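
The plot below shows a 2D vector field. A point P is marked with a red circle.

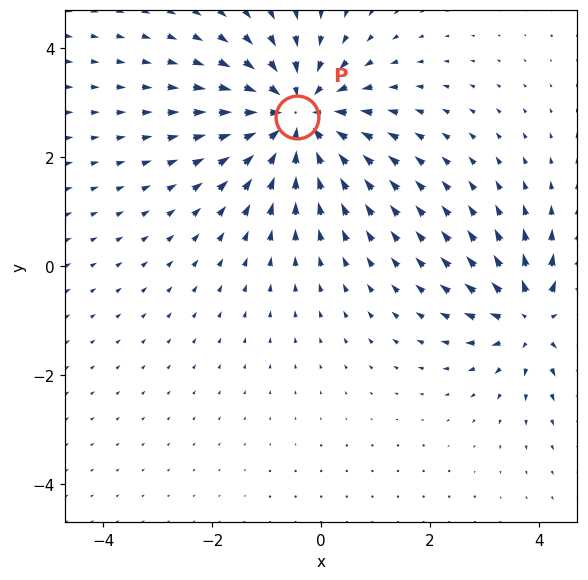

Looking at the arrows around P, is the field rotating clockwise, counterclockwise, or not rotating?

not rotating

Near P at (-0.4, 2.7) the arrows show no circulation. The curl there is ≈0.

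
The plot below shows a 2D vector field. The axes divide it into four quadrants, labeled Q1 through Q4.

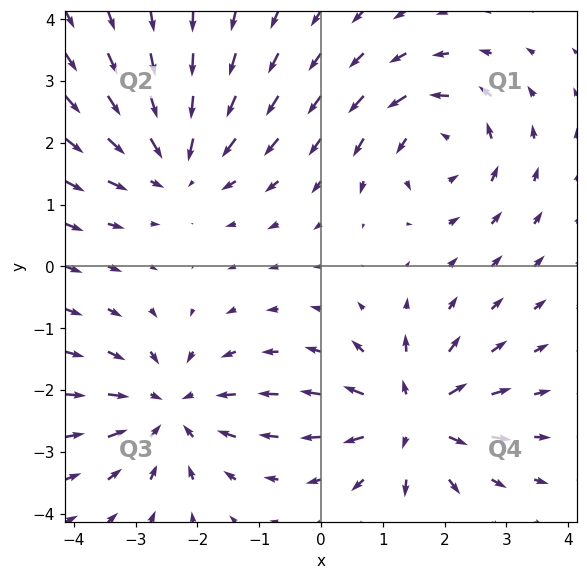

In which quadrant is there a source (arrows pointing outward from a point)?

Q4

The source sits at approximately (1.5, -2.4), which lies in quadrant Q4. The divergence there is about +6, positive as expected for a source.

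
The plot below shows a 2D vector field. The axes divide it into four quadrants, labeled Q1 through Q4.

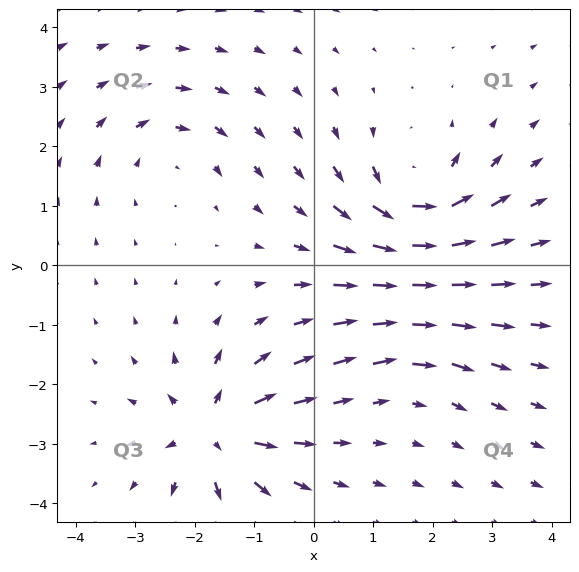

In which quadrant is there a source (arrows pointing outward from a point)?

The source sits at approximately (-1.7, -2.8), which lies in quadrant Q3. The divergence there is about +6, positive as expected for a source.

Q3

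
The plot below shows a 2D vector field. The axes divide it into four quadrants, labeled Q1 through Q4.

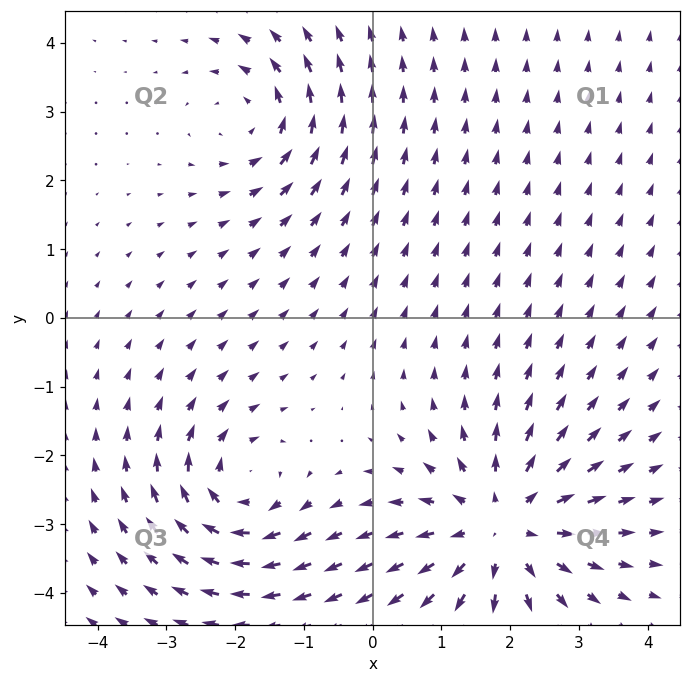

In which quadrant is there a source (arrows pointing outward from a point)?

The source sits at approximately (1.9, -3.0), which lies in quadrant Q4. The divergence there is about +4, positive as expected for a source.

Q4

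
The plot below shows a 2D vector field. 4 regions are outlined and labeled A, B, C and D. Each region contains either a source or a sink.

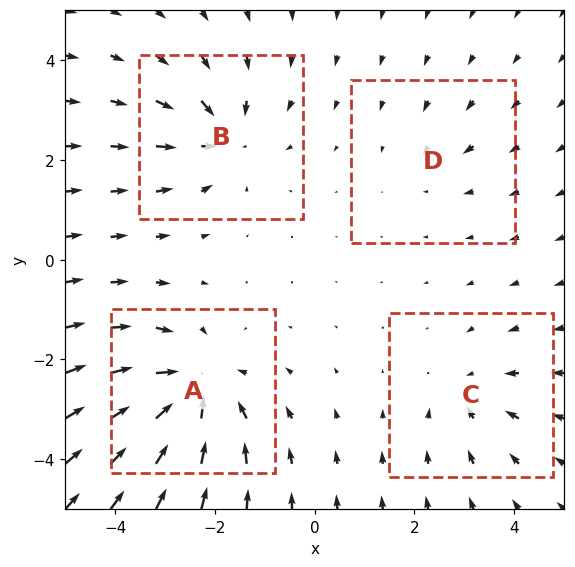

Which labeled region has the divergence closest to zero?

Divergence at each region's feature centre — A: about -6, B: about -5, C: about -3, D: about -2. Region D is closest to zero.

D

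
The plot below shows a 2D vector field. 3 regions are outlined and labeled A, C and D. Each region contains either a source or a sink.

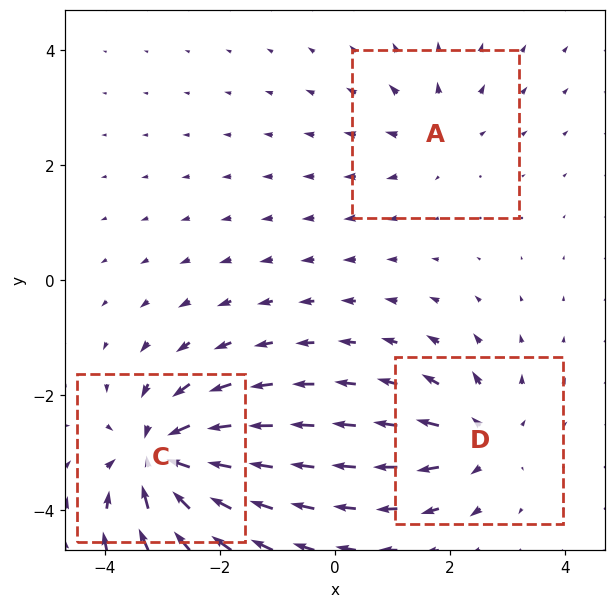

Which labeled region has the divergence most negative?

Divergence at each region's feature centre — A: about +2, C: about -6, D: about +4. Region C is most negative.

C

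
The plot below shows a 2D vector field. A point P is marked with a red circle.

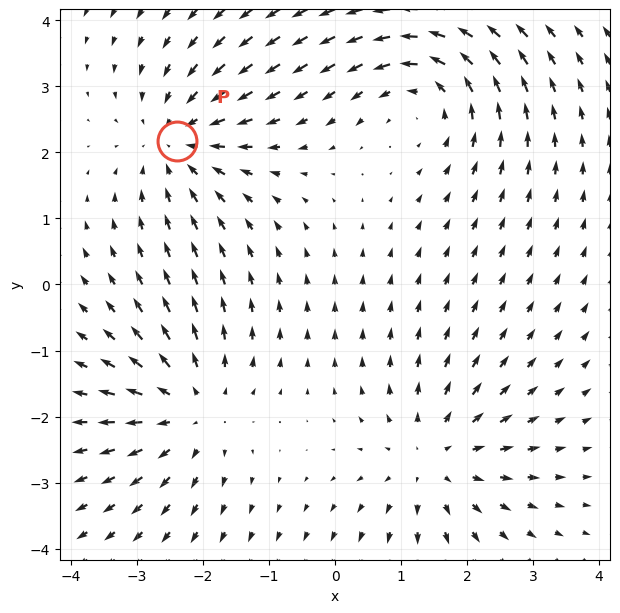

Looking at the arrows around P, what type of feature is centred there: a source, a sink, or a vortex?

sink

At P (-2.4, 2.2) the arrows converge inward. Divergence about -3, curl ≈0 — negative divergence with near-zero curl is a sink.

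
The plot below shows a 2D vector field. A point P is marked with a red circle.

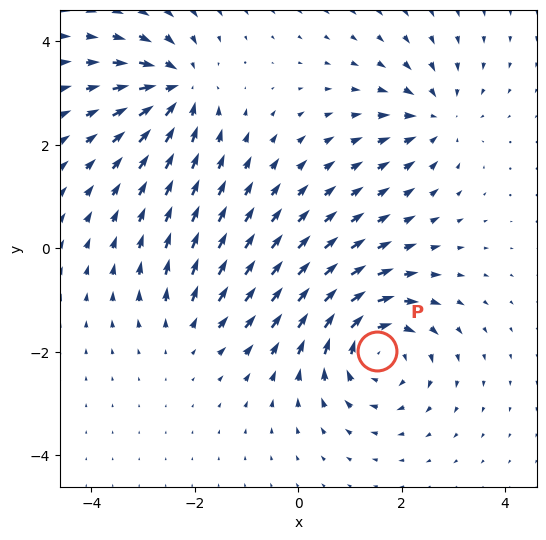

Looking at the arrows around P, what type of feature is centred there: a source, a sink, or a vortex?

At P (1.5, -2.0) the arrows circulate clockwise. Divergence ≈0, curl about -5 — near-zero divergence with nonzero curl is a vortex.

vortex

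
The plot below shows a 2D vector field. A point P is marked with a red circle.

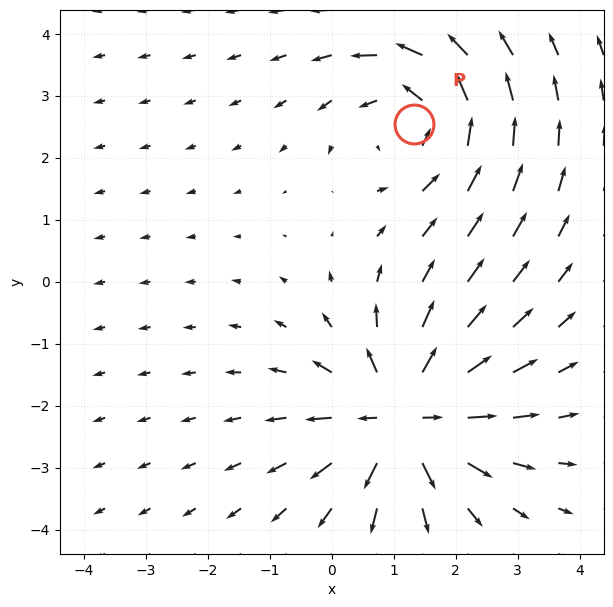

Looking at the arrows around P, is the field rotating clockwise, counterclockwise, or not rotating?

counterclockwise

Near P at (1.3, 2.5) the arrows circulate counterclockwise. The curl (z-component) there is about +4; positive curl means counterclockwise rotation.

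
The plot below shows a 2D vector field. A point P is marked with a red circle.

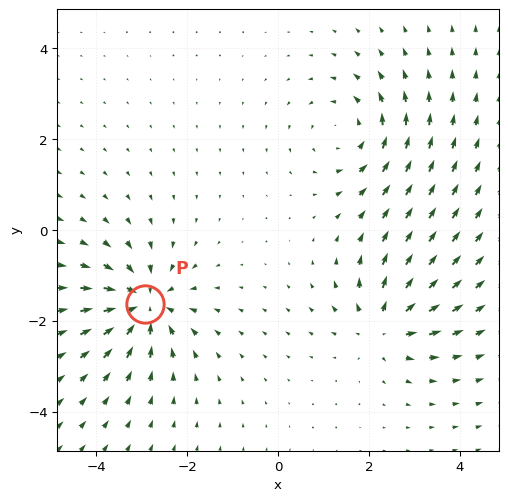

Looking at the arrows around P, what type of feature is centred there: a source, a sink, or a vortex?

At P (-2.9, -1.6) the arrows converge inward. Divergence about -4, curl ≈0 — negative divergence with near-zero curl is a sink.

sink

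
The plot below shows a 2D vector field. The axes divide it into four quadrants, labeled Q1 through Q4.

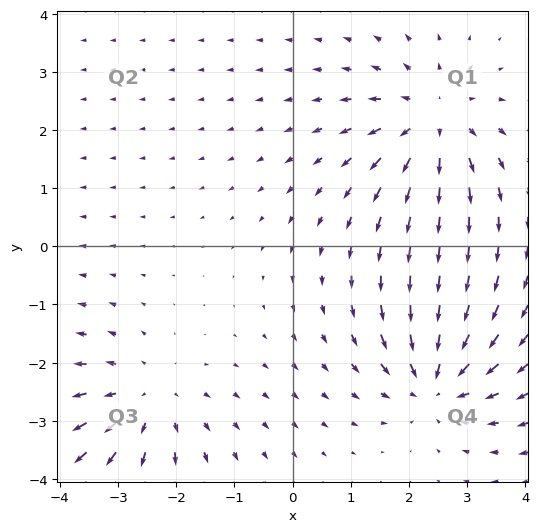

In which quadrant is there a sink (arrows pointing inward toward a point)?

The sink sits at approximately (2.5, -2.3), which lies in quadrant Q4. The divergence there is about -5, negative as expected for a sink.

Q4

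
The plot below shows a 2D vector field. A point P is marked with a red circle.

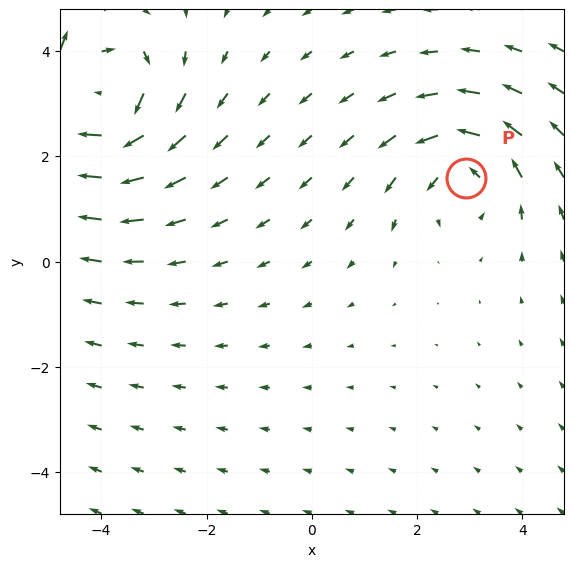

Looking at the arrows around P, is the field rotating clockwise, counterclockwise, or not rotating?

counterclockwise

Near P at (2.9, 1.6) the arrows circulate counterclockwise. The curl (z-component) there is about +4; positive curl means counterclockwise rotation.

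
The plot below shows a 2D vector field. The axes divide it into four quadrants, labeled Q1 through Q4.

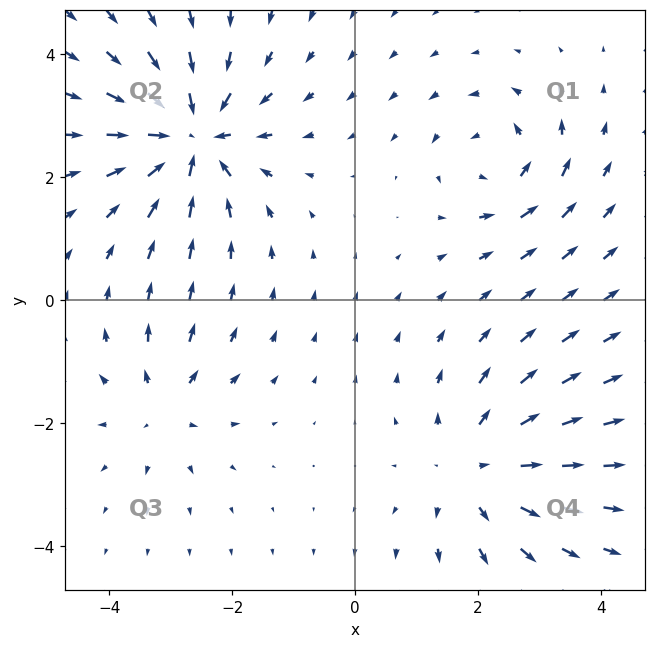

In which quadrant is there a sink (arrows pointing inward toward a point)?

Q2

The sink sits at approximately (-2.7, 2.6), which lies in quadrant Q2. The divergence there is about -6, negative as expected for a sink.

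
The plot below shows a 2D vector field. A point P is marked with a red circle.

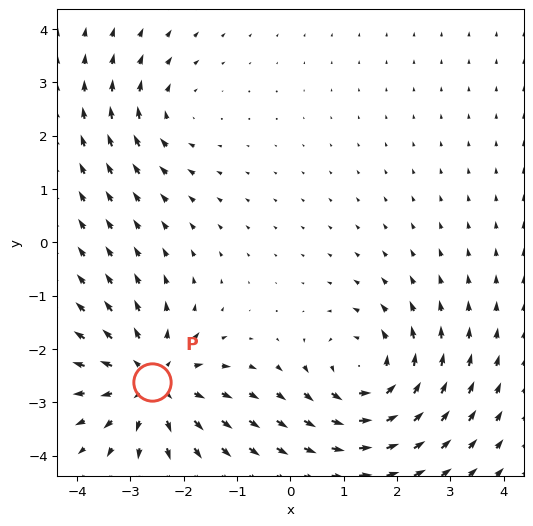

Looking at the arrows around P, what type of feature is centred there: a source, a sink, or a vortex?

source

At P (-2.6, -2.6) the arrows spread outward. Divergence about +5, curl ≈0 — positive divergence with near-zero curl is a source.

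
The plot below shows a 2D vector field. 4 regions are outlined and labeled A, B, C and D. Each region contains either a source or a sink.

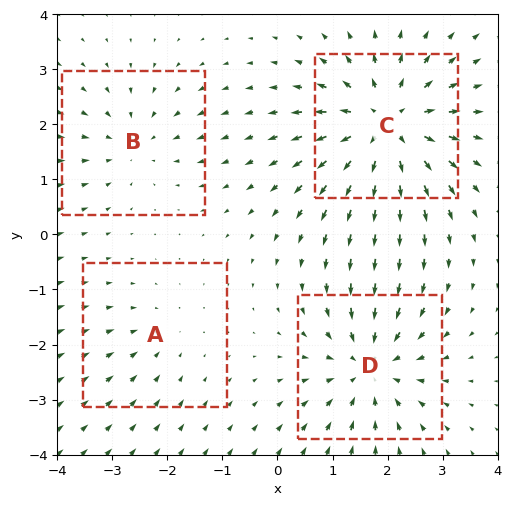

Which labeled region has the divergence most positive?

C

Divergence at each region's feature centre — A: about -2, B: about -3, C: about +7, D: about -5. Region C is most positive.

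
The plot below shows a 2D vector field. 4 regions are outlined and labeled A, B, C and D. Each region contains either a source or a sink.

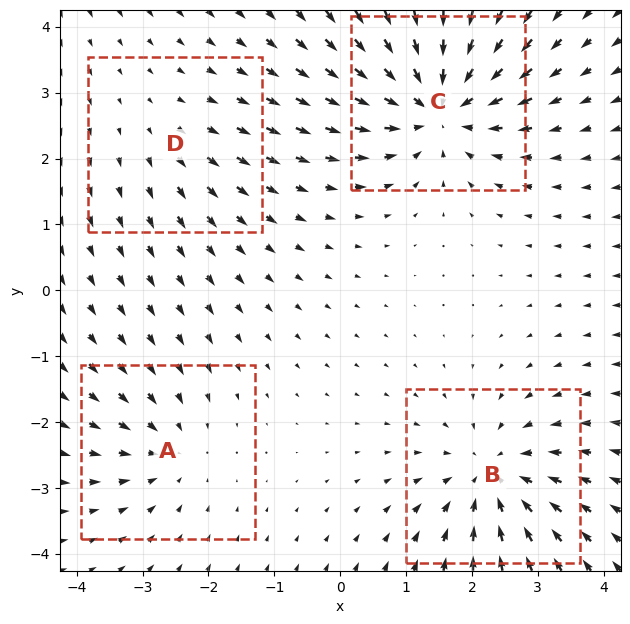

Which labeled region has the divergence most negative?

Divergence at each region's feature centre — A: about -3, B: about -5, C: about -7, D: about +2. Region C is most negative.

C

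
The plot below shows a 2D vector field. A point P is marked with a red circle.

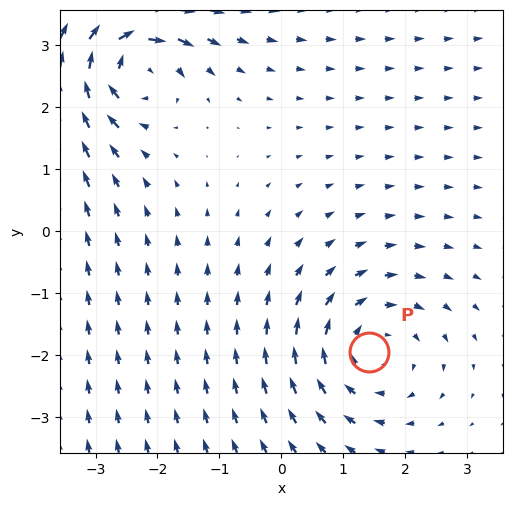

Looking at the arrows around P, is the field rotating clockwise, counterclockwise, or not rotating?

Near P at (1.4, -1.9) the arrows circulate clockwise. The curl (z-component) there is about -3; negative curl means clockwise rotation.

clockwise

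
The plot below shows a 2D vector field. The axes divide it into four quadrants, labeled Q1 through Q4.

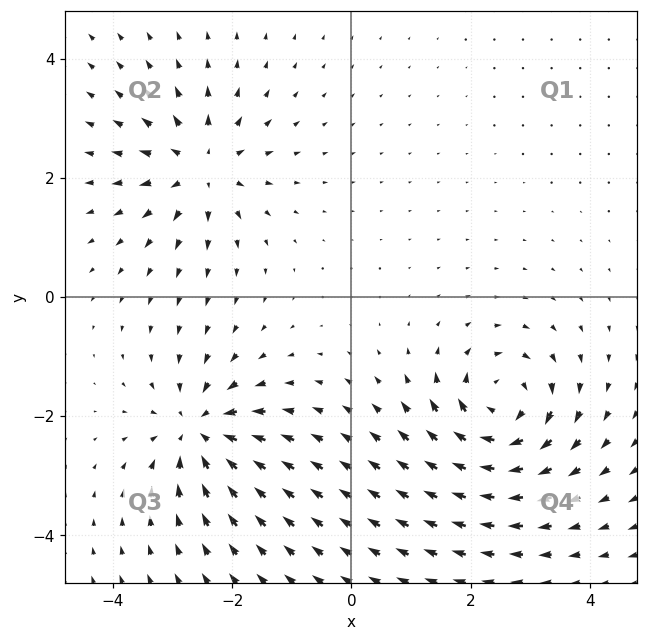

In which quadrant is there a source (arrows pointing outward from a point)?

The source sits at approximately (-2.5, 2.2), which lies in quadrant Q2. The divergence there is about +4, positive as expected for a source.

Q2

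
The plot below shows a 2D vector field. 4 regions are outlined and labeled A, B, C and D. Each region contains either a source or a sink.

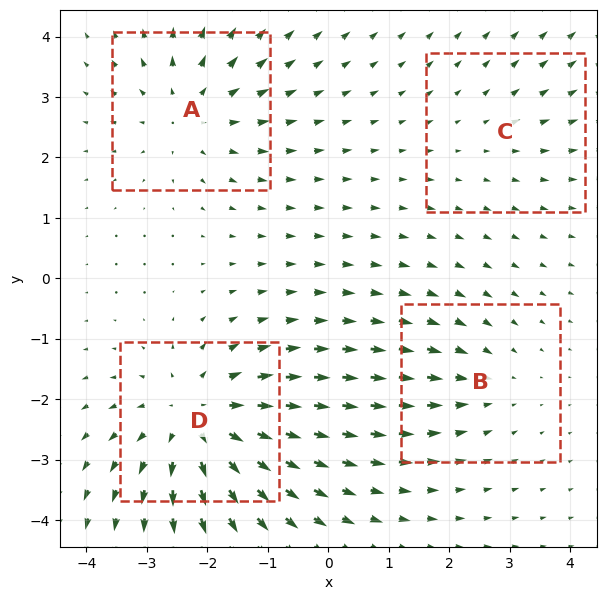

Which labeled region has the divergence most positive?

Divergence at each region's feature centre — A: about +4, B: about -3, C: about +2, D: about +6. Region D is most positive.

D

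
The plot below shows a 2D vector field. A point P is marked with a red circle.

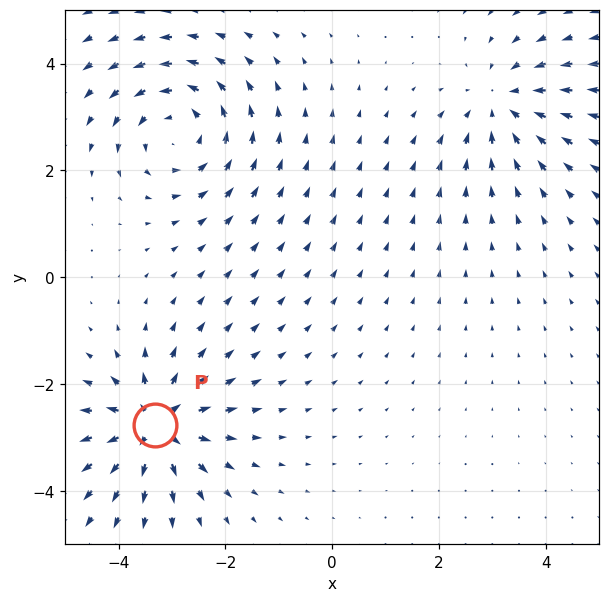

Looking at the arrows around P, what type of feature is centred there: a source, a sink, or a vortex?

source

At P (-3.3, -2.8) the arrows spread outward. Divergence about +6, curl ≈0 — positive divergence with near-zero curl is a source.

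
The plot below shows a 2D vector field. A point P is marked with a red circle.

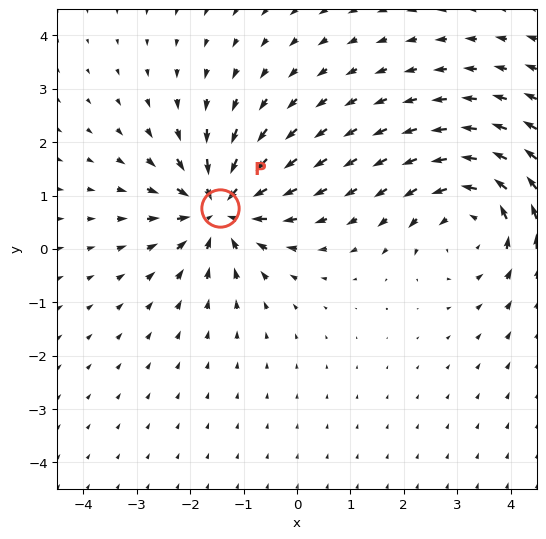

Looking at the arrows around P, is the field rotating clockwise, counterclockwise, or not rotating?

Near P at (-1.4, 0.8) the arrows show no circulation. The curl there is ≈0.

not rotating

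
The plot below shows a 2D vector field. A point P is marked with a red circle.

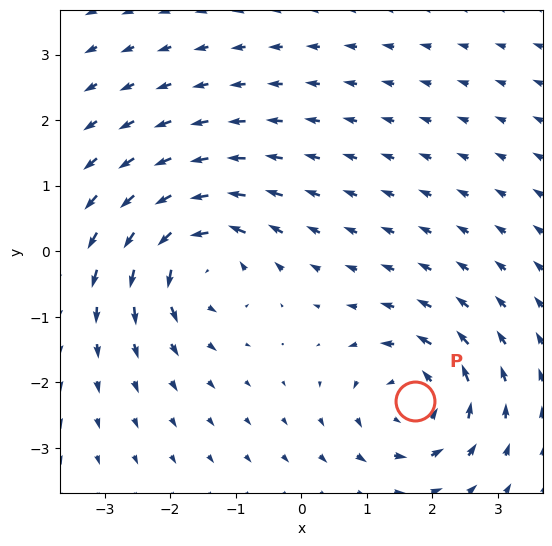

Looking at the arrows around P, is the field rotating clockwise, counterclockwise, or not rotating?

counterclockwise

Near P at (1.7, -2.3) the arrows circulate counterclockwise. The curl (z-component) there is about +6; positive curl means counterclockwise rotation.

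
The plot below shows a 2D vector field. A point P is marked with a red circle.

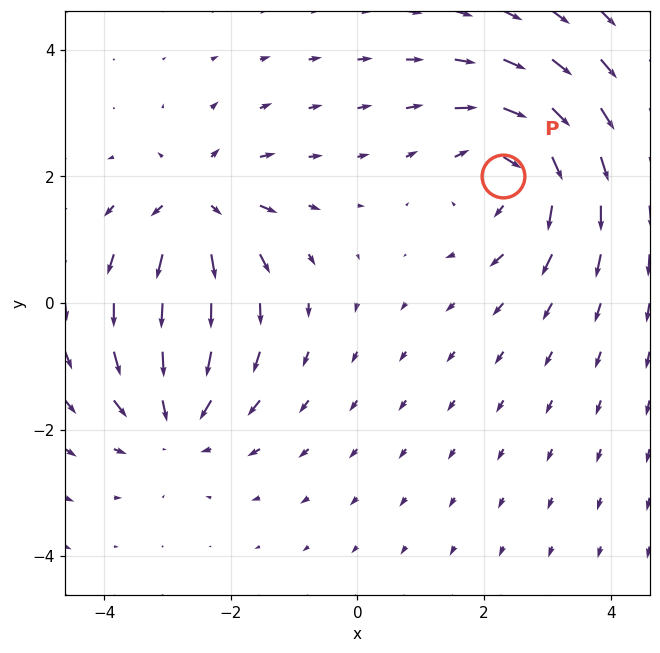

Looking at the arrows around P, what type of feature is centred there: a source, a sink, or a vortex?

At P (2.3, 2.0) the arrows circulate clockwise. Divergence ≈0, curl about -4 — near-zero divergence with nonzero curl is a vortex.

vortex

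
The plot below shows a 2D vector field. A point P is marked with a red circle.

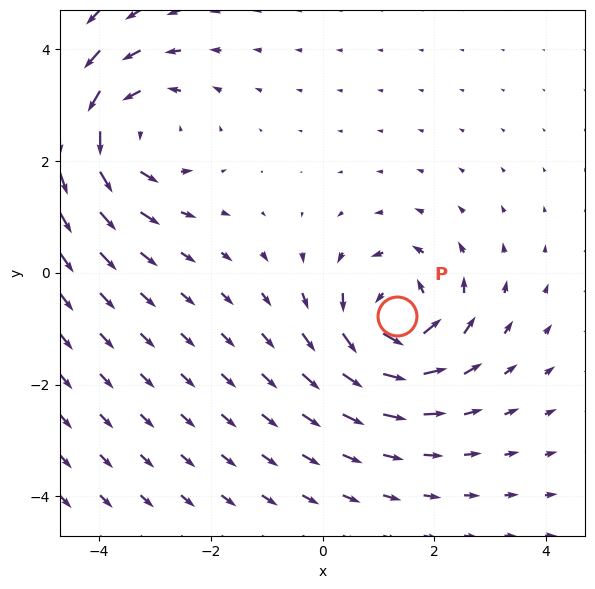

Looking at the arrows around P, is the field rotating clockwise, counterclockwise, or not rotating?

counterclockwise

Near P at (1.3, -0.8) the arrows circulate counterclockwise. The curl (z-component) there is about +6; positive curl means counterclockwise rotation.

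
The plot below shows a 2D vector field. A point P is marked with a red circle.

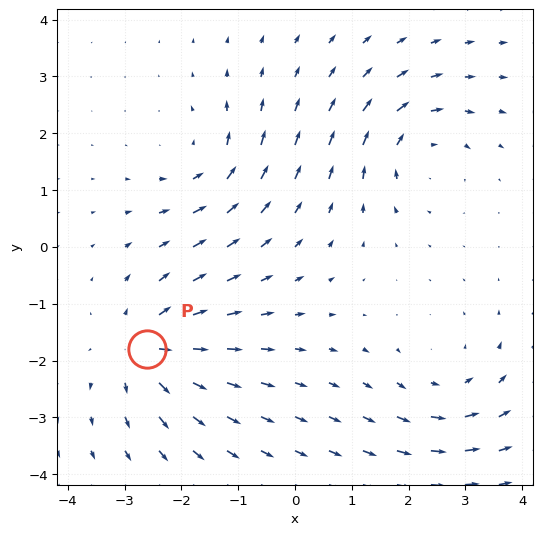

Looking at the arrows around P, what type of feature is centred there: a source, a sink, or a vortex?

At P (-2.6, -1.8) the arrows spread outward. Divergence about +5, curl ≈0 — positive divergence with near-zero curl is a source.

source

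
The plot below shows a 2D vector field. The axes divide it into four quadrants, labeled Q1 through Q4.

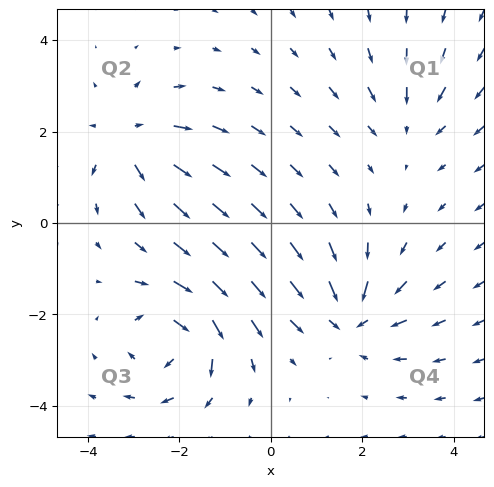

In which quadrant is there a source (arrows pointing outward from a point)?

Q2

The source sits at approximately (-3.1, 1.8), which lies in quadrant Q2. The divergence there is about +5, positive as expected for a source.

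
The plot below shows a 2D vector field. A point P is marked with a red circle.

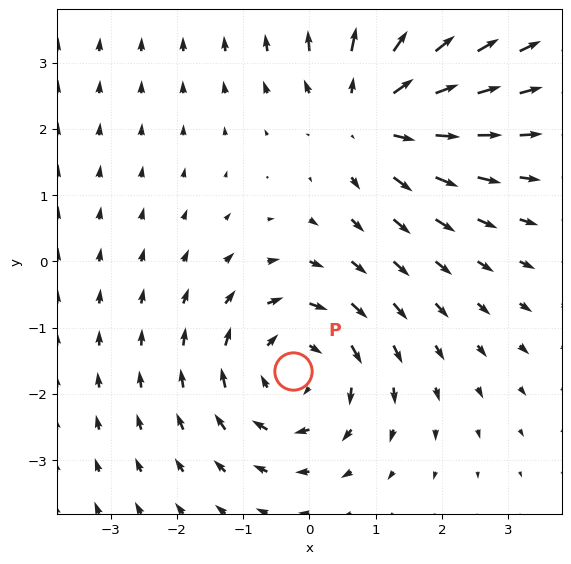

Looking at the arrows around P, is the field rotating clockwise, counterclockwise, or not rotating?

clockwise

Near P at (-0.2, -1.7) the arrows circulate clockwise. The curl (z-component) there is about -5; negative curl means clockwise rotation.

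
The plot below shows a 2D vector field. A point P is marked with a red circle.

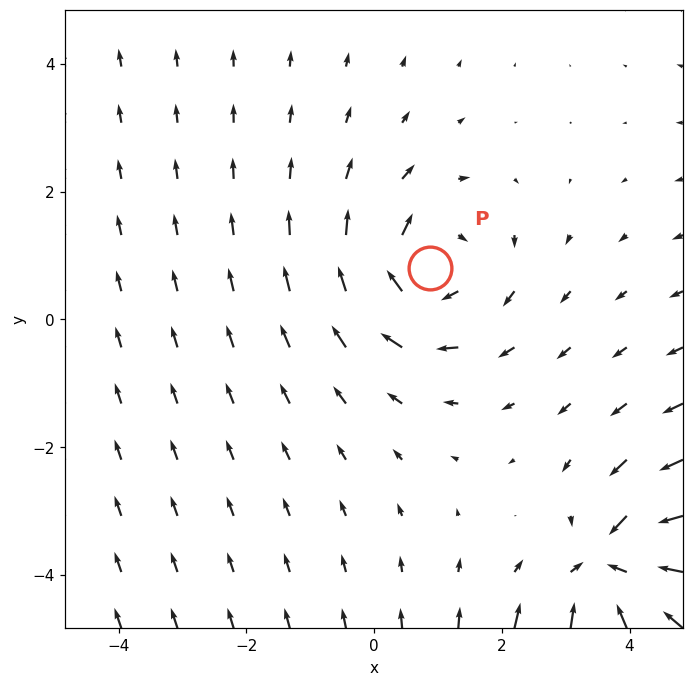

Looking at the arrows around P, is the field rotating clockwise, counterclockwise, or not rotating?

clockwise

Near P at (0.9, 0.8) the arrows circulate clockwise. The curl (z-component) there is about -3; negative curl means clockwise rotation.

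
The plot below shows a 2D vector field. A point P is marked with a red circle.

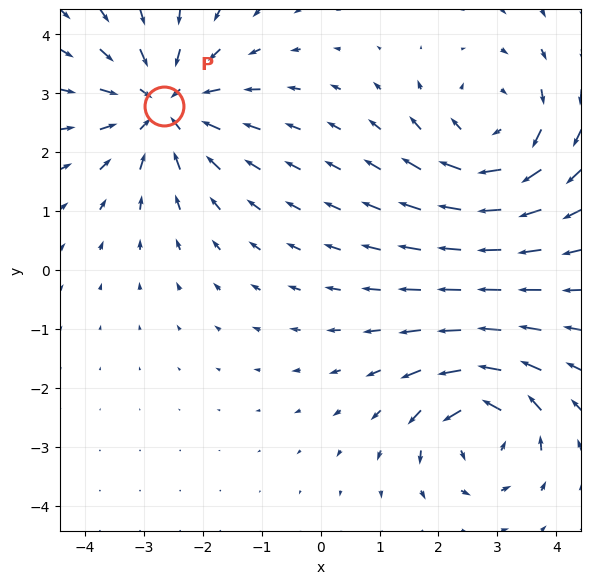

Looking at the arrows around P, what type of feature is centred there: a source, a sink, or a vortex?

sink

At P (-2.7, 2.8) the arrows converge inward. Divergence about -5, curl ≈0 — negative divergence with near-zero curl is a sink.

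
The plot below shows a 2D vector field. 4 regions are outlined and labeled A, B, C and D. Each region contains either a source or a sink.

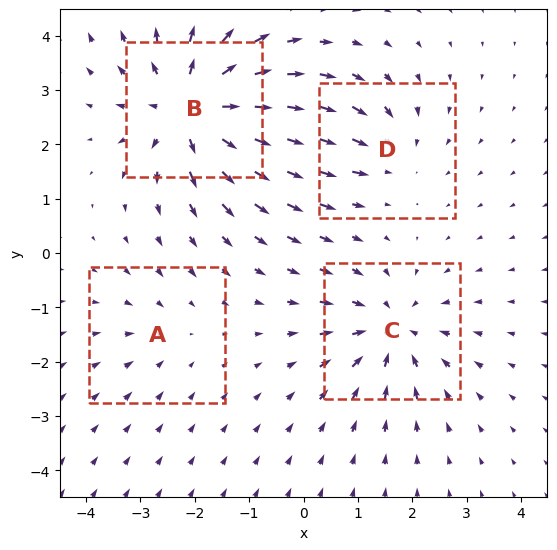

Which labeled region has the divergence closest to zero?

A

Divergence at each region's feature centre — A: about -2, B: about +7, C: about -5, D: about -4. Region A is closest to zero.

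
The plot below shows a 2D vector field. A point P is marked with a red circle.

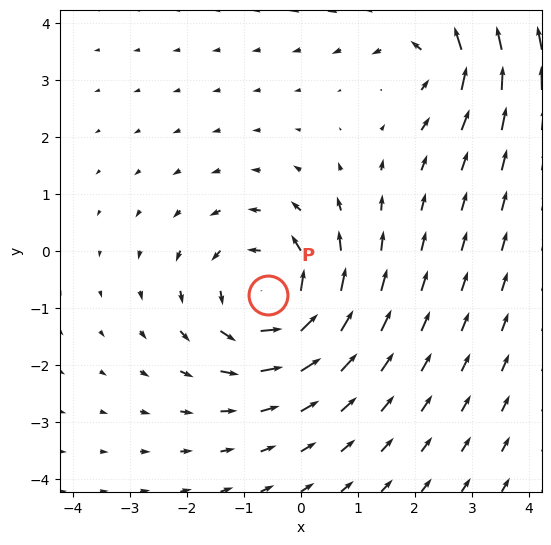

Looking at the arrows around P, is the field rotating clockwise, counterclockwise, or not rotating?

Near P at (-0.6, -0.8) the arrows circulate counterclockwise. The curl (z-component) there is about +3; positive curl means counterclockwise rotation.

counterclockwise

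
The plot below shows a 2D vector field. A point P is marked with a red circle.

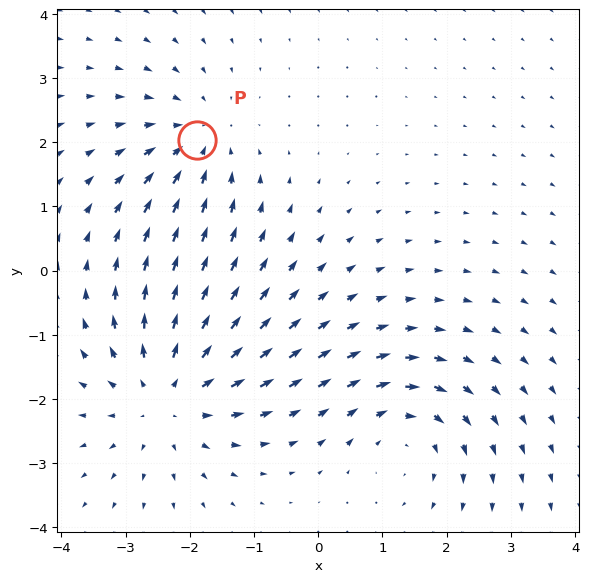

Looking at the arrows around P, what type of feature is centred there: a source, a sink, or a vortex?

At P (-1.9, 2.0) the arrows converge inward. Divergence about -3, curl ≈0 — negative divergence with near-zero curl is a sink.

sink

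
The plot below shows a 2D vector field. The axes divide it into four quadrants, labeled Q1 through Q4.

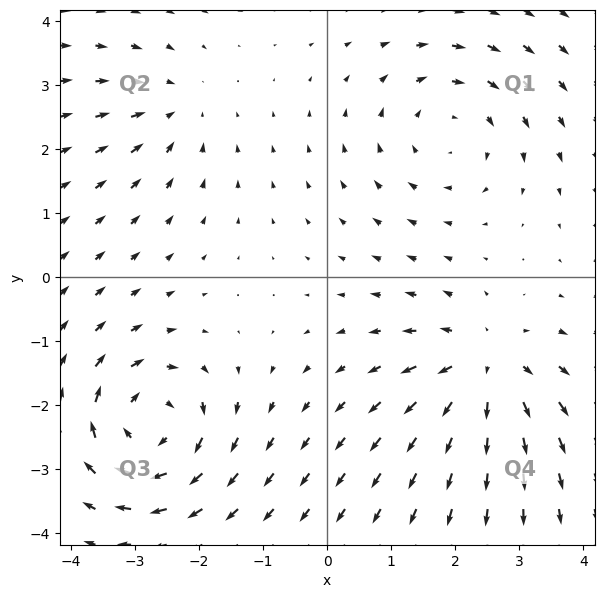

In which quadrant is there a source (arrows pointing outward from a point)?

Q4

The source sits at approximately (2.5, -1.4), which lies in quadrant Q4. The divergence there is about +5, positive as expected for a source.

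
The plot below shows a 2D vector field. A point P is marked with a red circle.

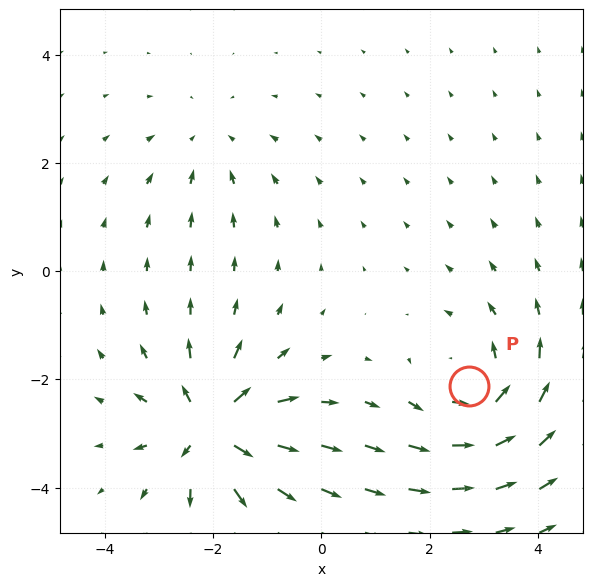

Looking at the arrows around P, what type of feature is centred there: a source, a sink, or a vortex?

vortex

At P (2.7, -2.1) the arrows circulate counterclockwise. Divergence ≈0, curl about +4 — near-zero divergence with nonzero curl is a vortex.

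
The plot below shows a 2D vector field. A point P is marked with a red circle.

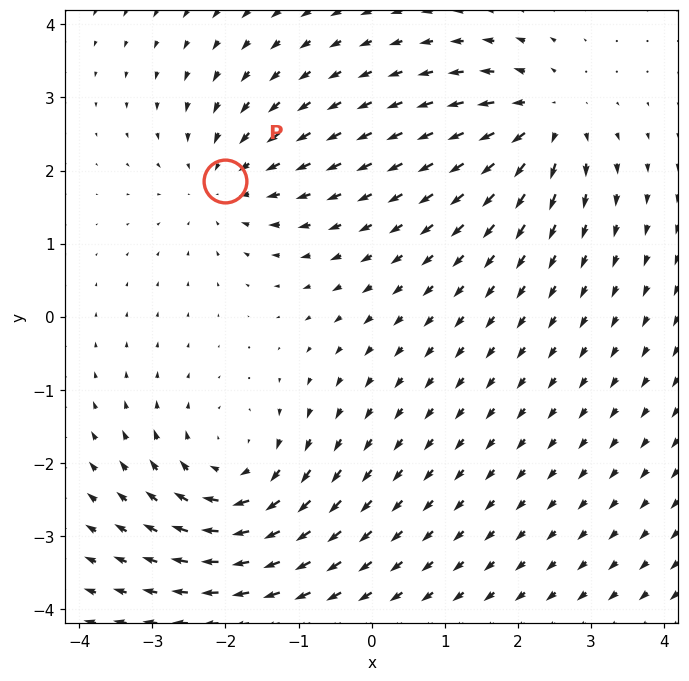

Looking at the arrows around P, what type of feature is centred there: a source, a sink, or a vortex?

sink

At P (-2.0, 1.9) the arrows converge inward. Divergence about -3, curl ≈0 — negative divergence with near-zero curl is a sink.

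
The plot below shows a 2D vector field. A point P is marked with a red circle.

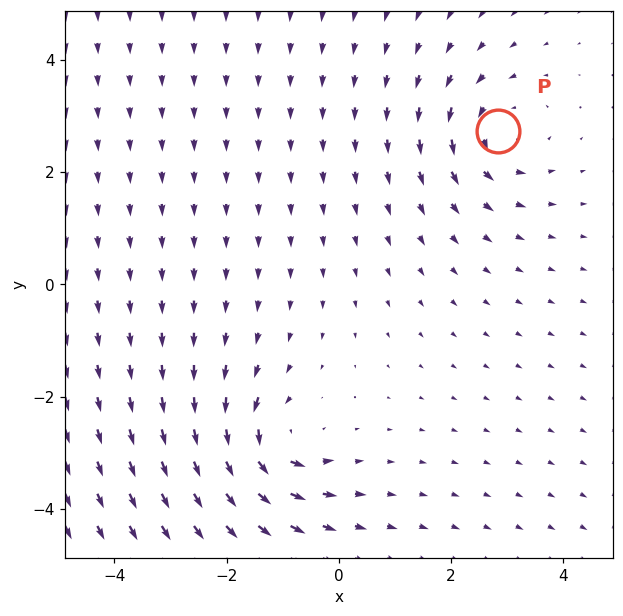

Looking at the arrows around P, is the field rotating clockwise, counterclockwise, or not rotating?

counterclockwise

Near P at (2.8, 2.7) the arrows circulate counterclockwise. The curl (z-component) there is about +3; positive curl means counterclockwise rotation.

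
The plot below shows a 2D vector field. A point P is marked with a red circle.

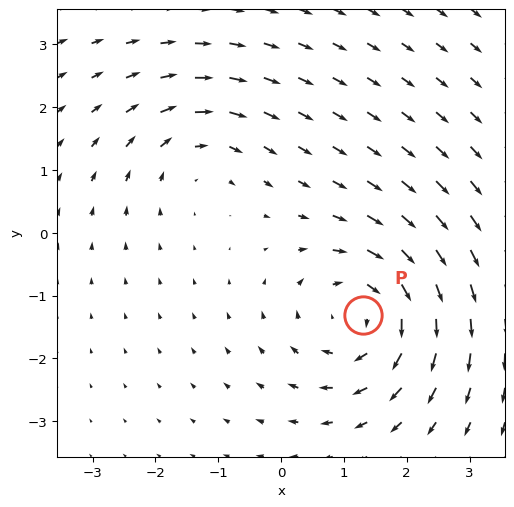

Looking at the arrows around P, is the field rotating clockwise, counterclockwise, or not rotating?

clockwise

Near P at (1.3, -1.3) the arrows circulate clockwise. The curl (z-component) there is about -4; negative curl means clockwise rotation.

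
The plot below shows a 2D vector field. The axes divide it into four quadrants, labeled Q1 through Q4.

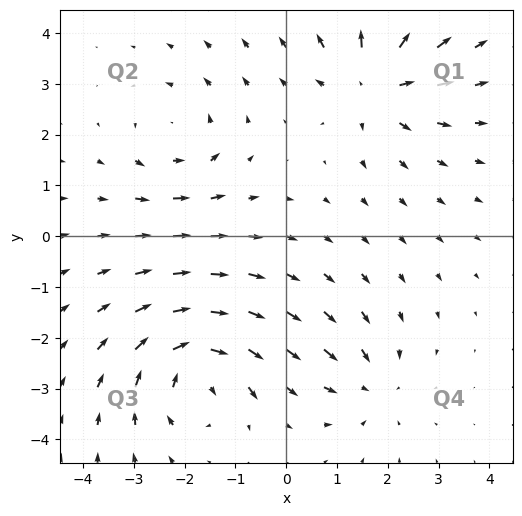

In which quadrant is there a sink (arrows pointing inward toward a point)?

The sink sits at approximately (1.7, -2.9), which lies in quadrant Q4. The divergence there is about -3, negative as expected for a sink.

Q4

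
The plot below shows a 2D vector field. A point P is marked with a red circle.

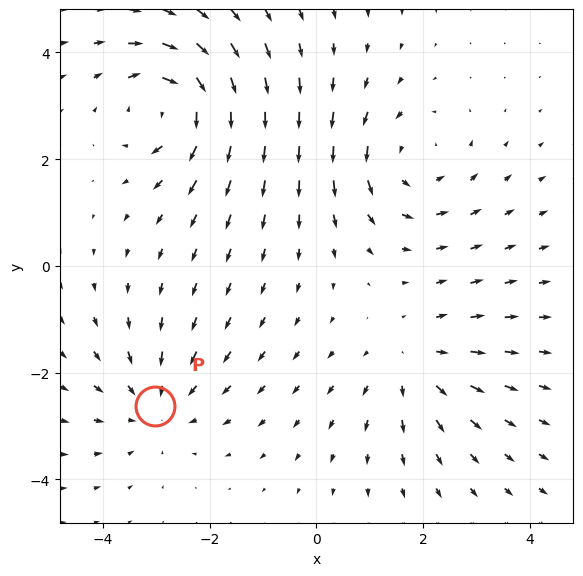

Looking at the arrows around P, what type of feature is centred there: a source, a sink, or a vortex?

At P (-3.0, -2.6) the arrows converge inward. Divergence about -3, curl ≈0 — negative divergence with near-zero curl is a sink.

sink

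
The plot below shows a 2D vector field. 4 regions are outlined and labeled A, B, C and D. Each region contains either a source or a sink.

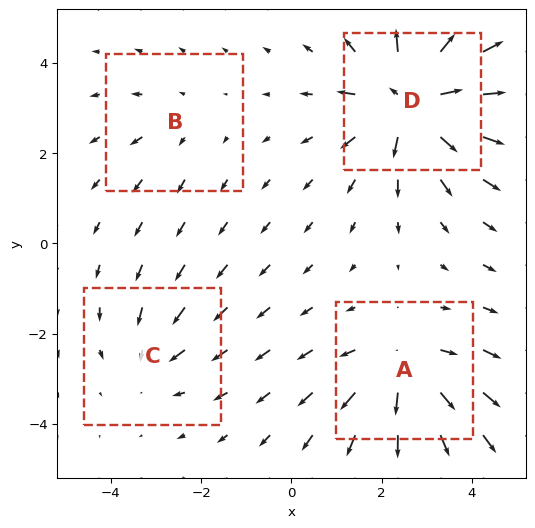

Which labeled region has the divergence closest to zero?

B

Divergence at each region's feature centre — A: about +5, B: about +2, C: about -3, D: about +7. Region B is closest to zero.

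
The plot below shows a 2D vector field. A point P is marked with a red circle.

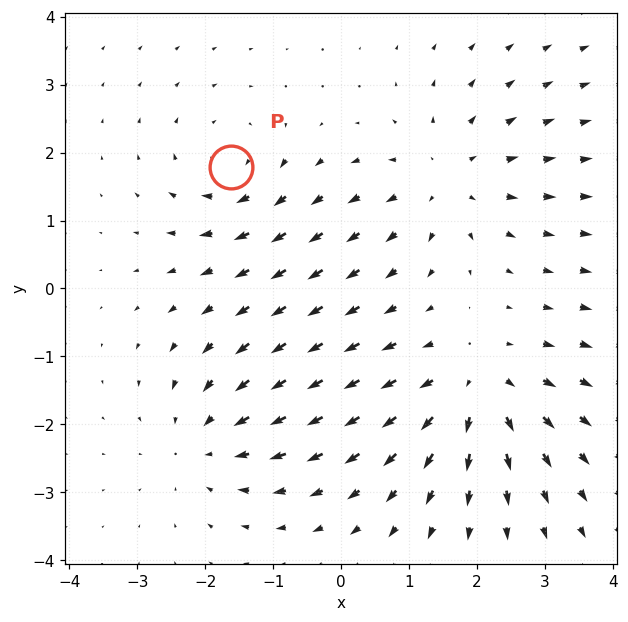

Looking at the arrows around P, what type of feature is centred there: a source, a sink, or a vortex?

vortex

At P (-1.6, 1.8) the arrows circulate clockwise. Divergence ≈0, curl about -4 — near-zero divergence with nonzero curl is a vortex.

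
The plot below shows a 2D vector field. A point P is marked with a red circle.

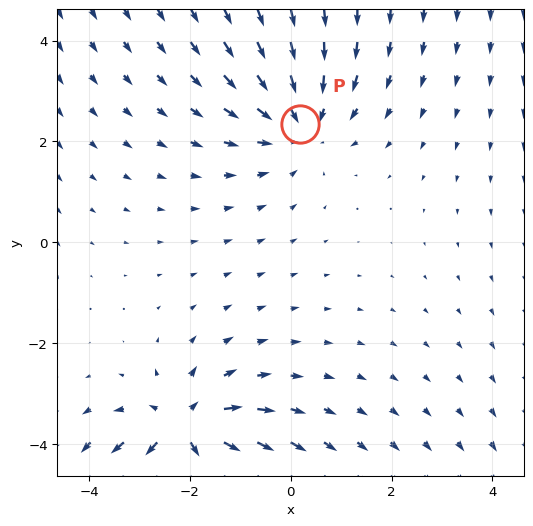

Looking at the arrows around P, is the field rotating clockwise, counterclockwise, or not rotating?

Near P at (0.2, 2.3) the arrows show no circulation. The curl there is ≈0.

not rotating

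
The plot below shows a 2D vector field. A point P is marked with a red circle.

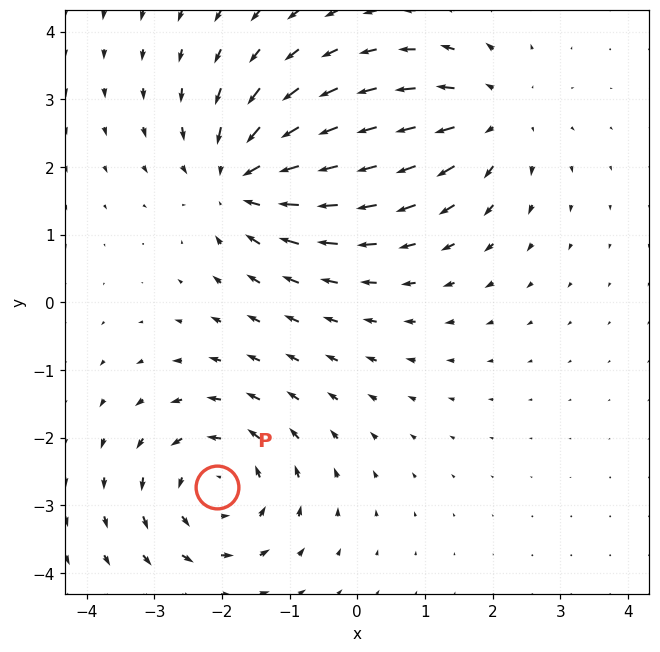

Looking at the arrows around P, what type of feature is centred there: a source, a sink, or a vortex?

At P (-2.1, -2.7) the arrows circulate counterclockwise. Divergence ≈0, curl about +4 — near-zero divergence with nonzero curl is a vortex.

vortex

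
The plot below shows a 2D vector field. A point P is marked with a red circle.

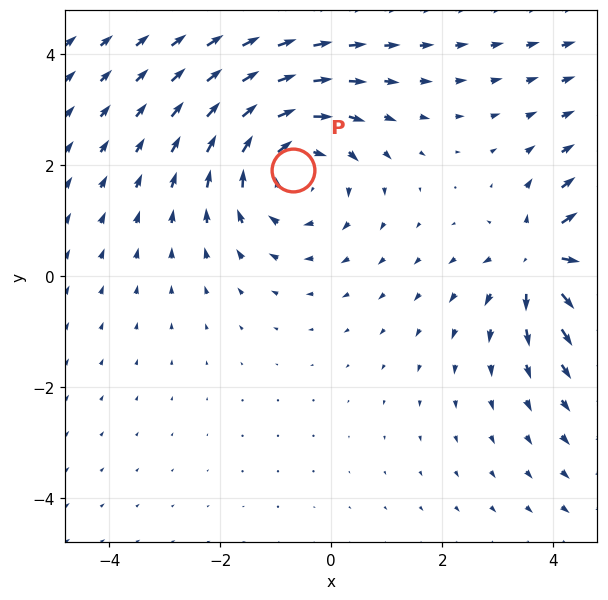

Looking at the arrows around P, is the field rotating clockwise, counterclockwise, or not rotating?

Near P at (-0.7, 1.9) the arrows circulate clockwise. The curl (z-component) there is about -3; negative curl means clockwise rotation.

clockwise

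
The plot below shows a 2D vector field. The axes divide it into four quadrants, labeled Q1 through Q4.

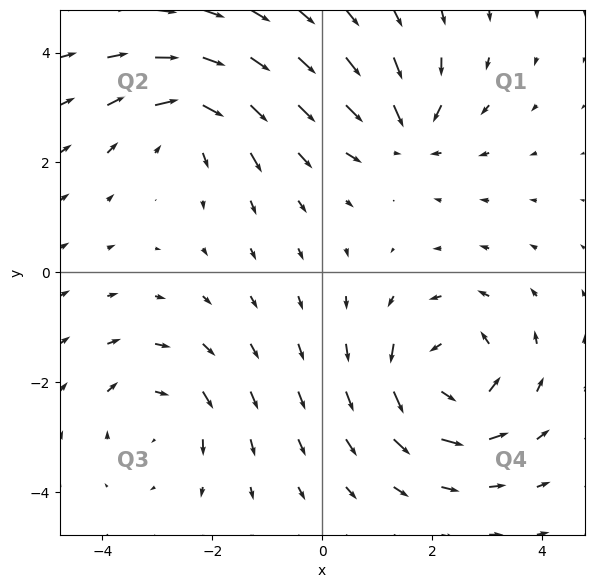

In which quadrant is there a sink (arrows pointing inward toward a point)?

Q1

The sink sits at approximately (1.5, 2.6), which lies in quadrant Q1. The divergence there is about -4, negative as expected for a sink.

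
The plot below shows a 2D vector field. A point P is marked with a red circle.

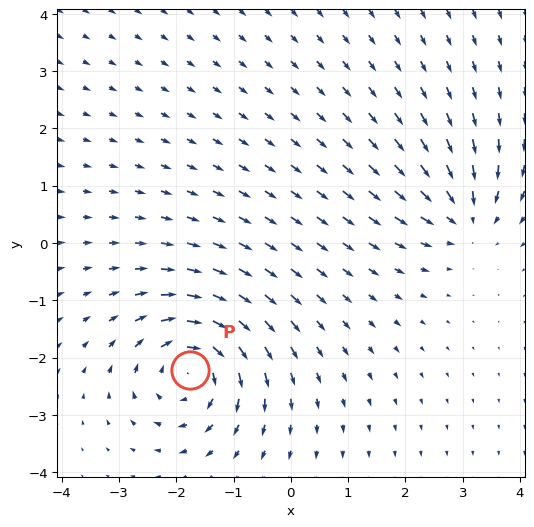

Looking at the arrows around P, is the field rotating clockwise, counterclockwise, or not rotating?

clockwise

Near P at (-1.8, -2.2) the arrows circulate clockwise. The curl (z-component) there is about -6; negative curl means clockwise rotation.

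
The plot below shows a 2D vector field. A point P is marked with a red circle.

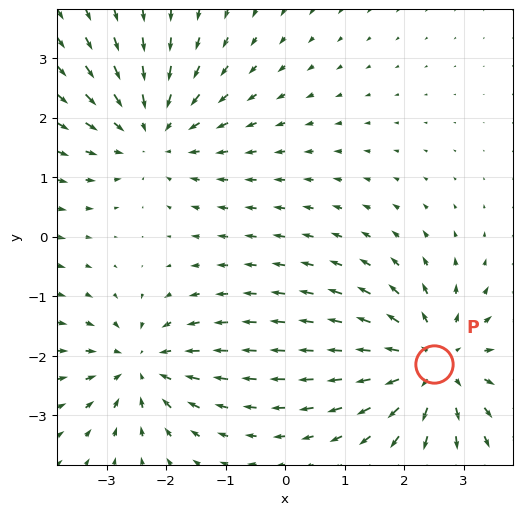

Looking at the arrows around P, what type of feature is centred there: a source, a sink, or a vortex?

At P (2.5, -2.1) the arrows spread outward. Divergence about +4, curl ≈0 — positive divergence with near-zero curl is a source.

source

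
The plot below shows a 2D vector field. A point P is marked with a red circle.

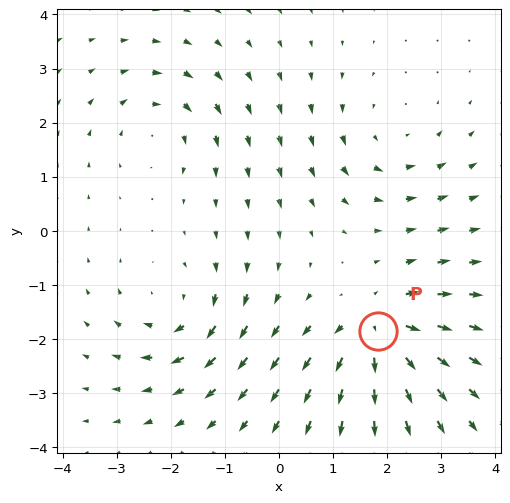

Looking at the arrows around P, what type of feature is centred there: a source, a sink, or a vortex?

At P (1.8, -1.8) the arrows spread outward. Divergence about +6, curl ≈0 — positive divergence with near-zero curl is a source.

source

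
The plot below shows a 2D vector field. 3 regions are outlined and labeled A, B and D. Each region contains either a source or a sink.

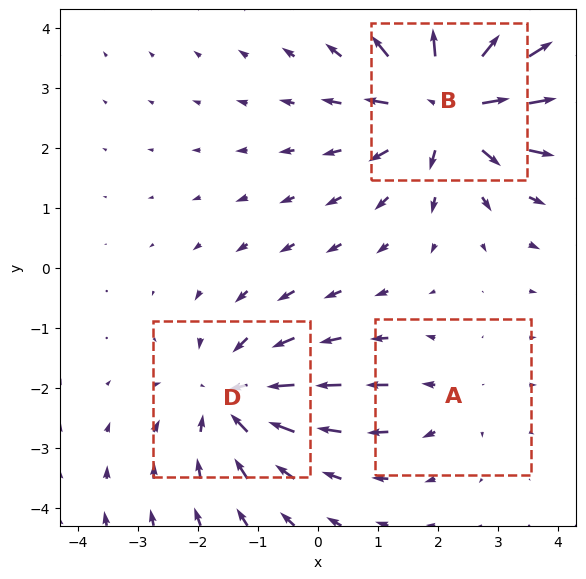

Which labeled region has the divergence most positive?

B

Divergence at each region's feature centre — A: about +2, B: about +5, D: about -3. Region B is most positive.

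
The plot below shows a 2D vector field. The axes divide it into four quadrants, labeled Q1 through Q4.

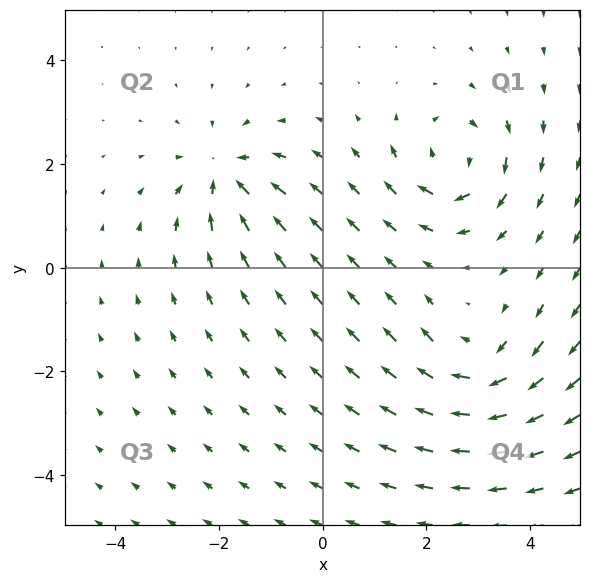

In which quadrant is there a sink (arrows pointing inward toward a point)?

The sink sits at approximately (-1.9, 1.8), which lies in quadrant Q2. The divergence there is about -6, negative as expected for a sink.

Q2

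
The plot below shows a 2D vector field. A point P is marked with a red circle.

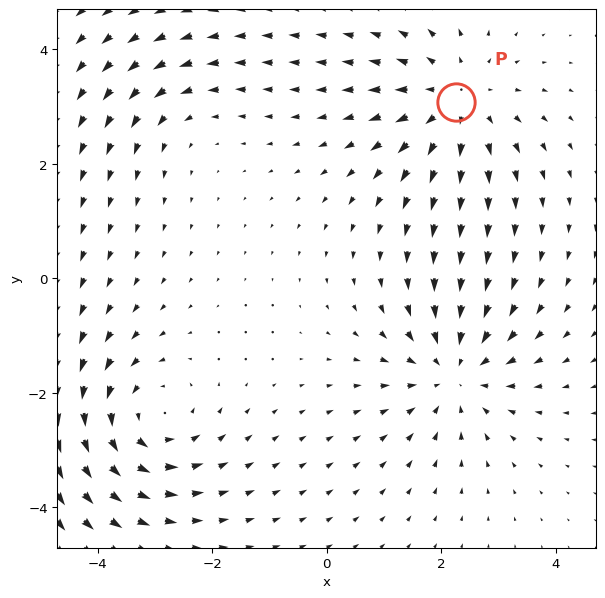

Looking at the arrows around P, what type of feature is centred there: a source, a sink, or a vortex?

At P (2.3, 3.1) the arrows spread outward. Divergence about +4, curl ≈0 — positive divergence with near-zero curl is a source.

source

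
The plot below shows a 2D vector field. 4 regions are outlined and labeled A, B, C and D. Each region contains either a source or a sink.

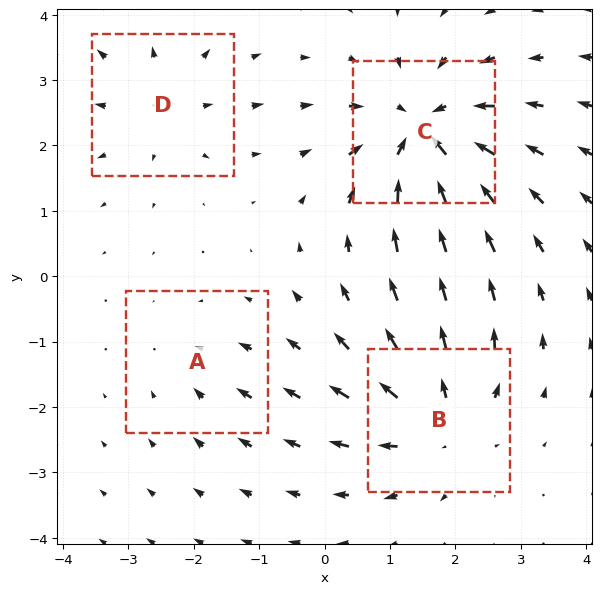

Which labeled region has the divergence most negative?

Divergence at each region's feature centre — A: about -2, B: about +5, C: about -7, D: about +4. Region C is most negative.

C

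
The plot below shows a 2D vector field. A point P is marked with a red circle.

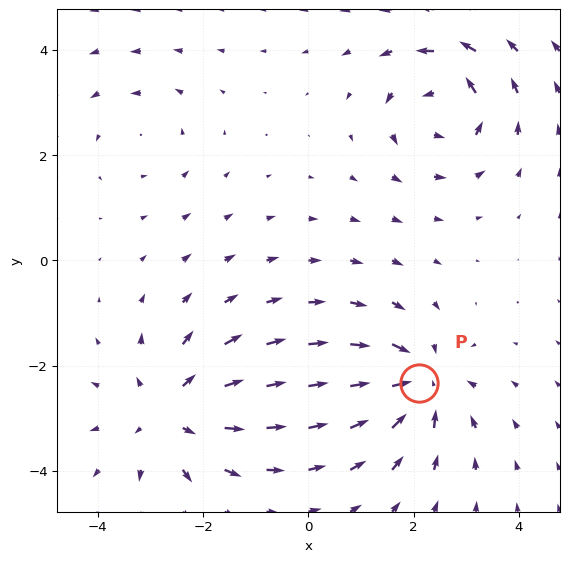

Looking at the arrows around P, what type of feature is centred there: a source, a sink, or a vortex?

sink

At P (2.1, -2.3) the arrows converge inward. Divergence about -5, curl ≈0 — negative divergence with near-zero curl is a sink.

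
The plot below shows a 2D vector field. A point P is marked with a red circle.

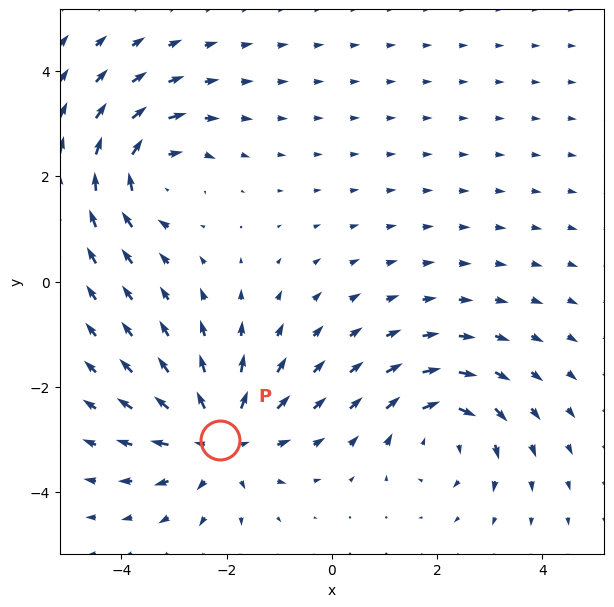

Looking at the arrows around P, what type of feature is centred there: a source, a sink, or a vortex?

source

At P (-2.1, -3.0) the arrows spread outward. Divergence about +5, curl ≈0 — positive divergence with near-zero curl is a source.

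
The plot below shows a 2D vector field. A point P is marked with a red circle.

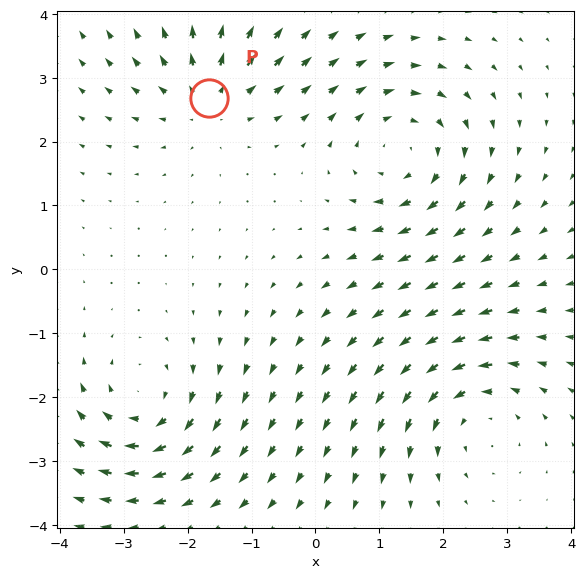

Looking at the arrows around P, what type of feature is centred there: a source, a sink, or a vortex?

At P (-1.7, 2.7) the arrows spread outward. Divergence about +3, curl ≈0 — positive divergence with near-zero curl is a source.

source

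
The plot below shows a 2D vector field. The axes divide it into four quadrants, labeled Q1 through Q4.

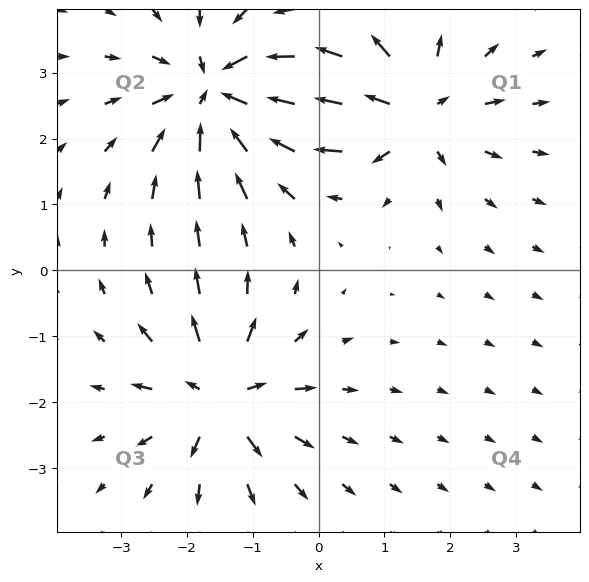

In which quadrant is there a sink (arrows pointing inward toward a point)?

The sink sits at approximately (-1.5, 2.7), which lies in quadrant Q2. The divergence there is about -6, negative as expected for a sink.

Q2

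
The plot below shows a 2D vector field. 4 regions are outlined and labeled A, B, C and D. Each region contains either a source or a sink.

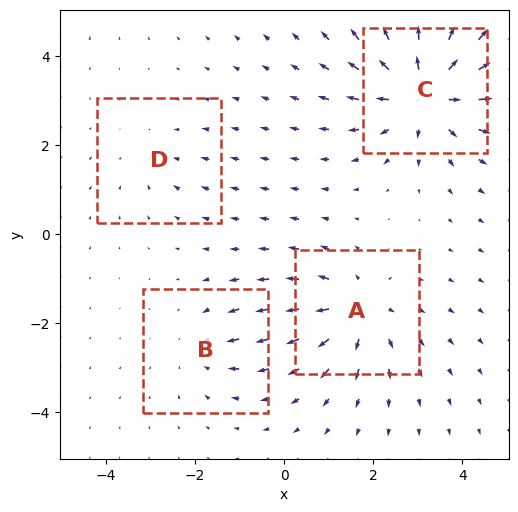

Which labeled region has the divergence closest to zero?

D

Divergence at each region's feature centre — A: about +5, B: about -3, C: about +7, D: about -2. Region D is closest to zero.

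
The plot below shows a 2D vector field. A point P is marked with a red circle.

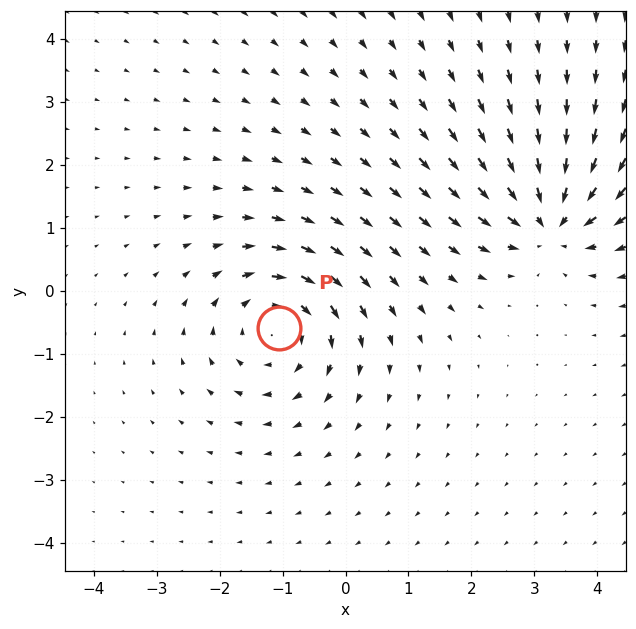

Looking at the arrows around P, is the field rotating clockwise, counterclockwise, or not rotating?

Near P at (-1.1, -0.6) the arrows circulate clockwise. The curl (z-component) there is about -5; negative curl means clockwise rotation.

clockwise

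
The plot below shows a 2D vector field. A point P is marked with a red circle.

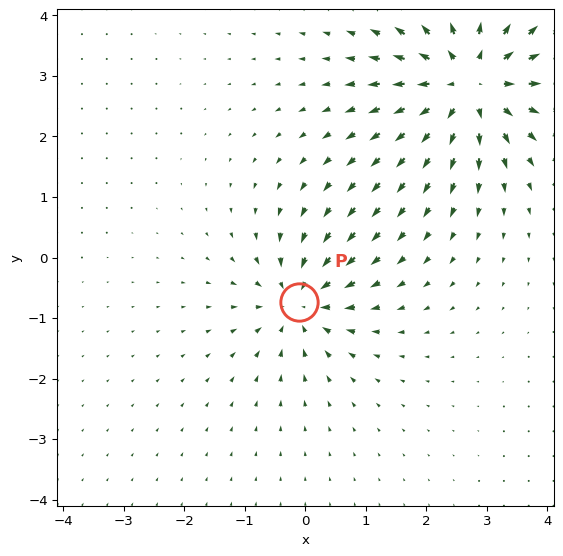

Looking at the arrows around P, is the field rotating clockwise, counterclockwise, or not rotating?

Near P at (-0.1, -0.7) the arrows show no circulation. The curl there is ≈0.

not rotating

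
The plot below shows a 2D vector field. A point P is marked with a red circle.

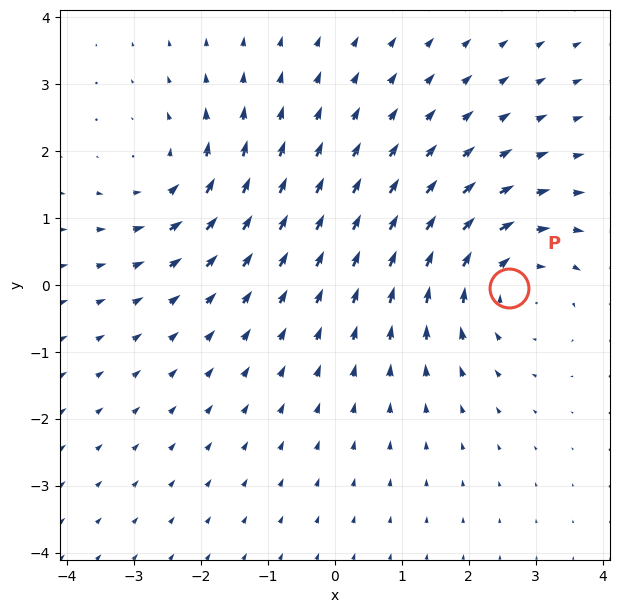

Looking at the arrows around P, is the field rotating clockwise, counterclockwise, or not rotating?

Near P at (2.6, -0.0) the arrows circulate clockwise. The curl (z-component) there is about -4; negative curl means clockwise rotation.

clockwise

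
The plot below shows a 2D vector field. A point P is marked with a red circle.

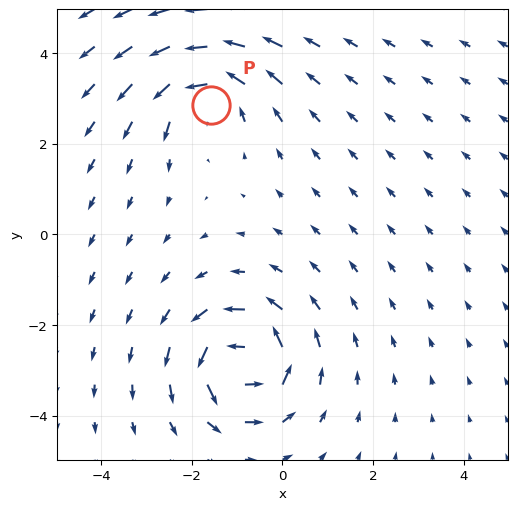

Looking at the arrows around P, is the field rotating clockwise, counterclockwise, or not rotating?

counterclockwise

Near P at (-1.6, 2.9) the arrows circulate counterclockwise. The curl (z-component) there is about +5; positive curl means counterclockwise rotation.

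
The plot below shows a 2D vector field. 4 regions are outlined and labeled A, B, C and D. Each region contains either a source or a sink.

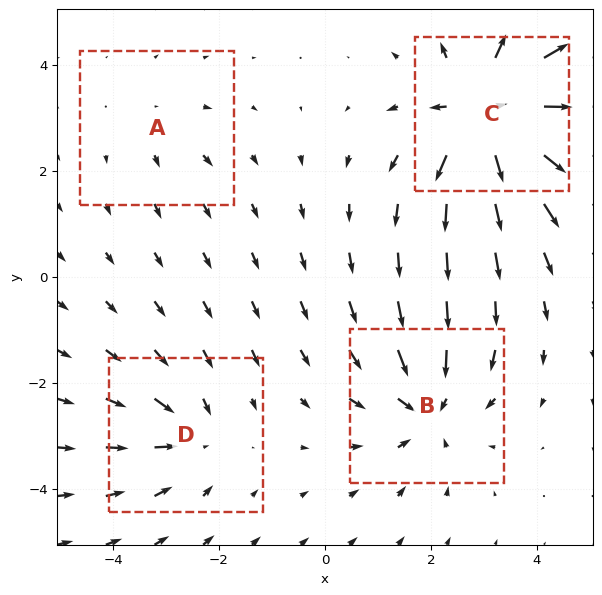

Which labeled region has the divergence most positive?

C

Divergence at each region's feature centre — A: about +2, B: about -5, C: about +7, D: about -3. Region C is most positive.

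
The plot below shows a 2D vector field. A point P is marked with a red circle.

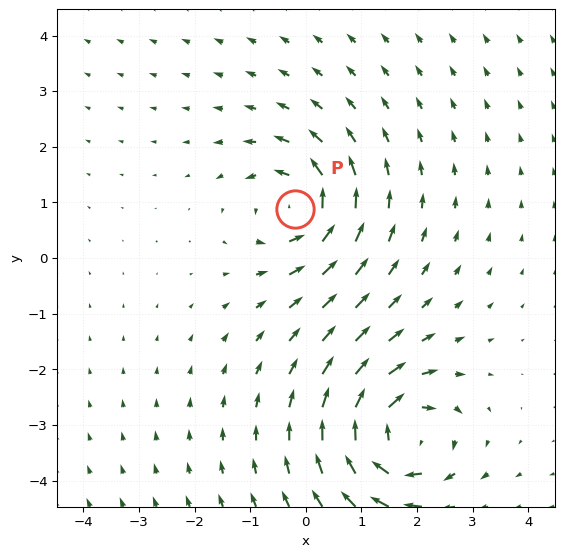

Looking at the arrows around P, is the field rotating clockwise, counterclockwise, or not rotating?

Near P at (-0.2, 0.9) the arrows circulate counterclockwise. The curl (z-component) there is about +5; positive curl means counterclockwise rotation.

counterclockwise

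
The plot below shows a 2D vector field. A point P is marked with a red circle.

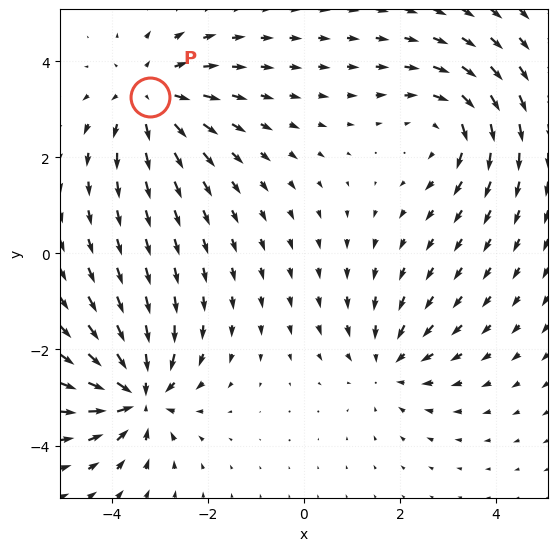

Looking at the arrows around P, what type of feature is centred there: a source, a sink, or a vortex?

source

At P (-3.2, 3.3) the arrows spread outward. Divergence about +4, curl ≈0 — positive divergence with near-zero curl is a source.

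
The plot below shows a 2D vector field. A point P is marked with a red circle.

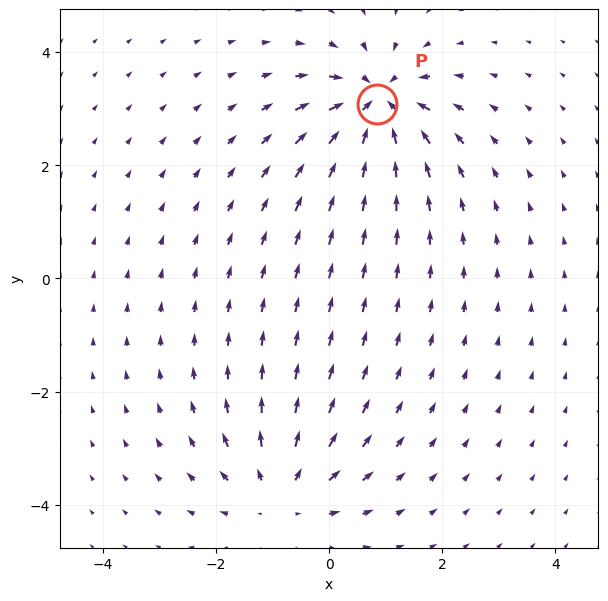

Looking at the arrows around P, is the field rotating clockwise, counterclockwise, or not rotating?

not rotating

Near P at (0.8, 3.1) the arrows show no circulation. The curl there is ≈0.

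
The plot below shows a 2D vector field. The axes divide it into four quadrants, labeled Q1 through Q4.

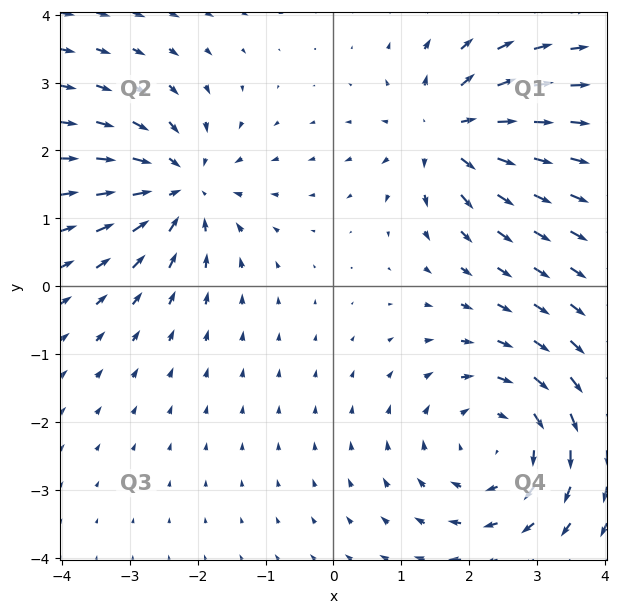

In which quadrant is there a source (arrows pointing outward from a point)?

Q1

The source sits at approximately (1.7, 2.3), which lies in quadrant Q1. The divergence there is about +5, positive as expected for a source.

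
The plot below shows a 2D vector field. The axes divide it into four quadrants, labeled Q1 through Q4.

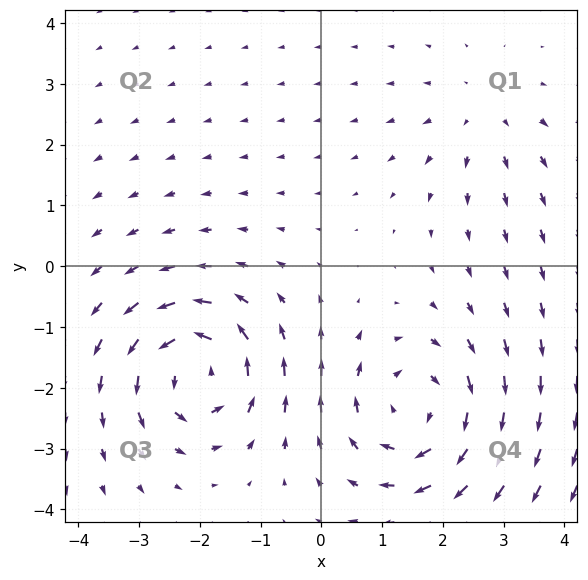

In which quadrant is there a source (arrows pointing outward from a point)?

Q1

The source sits at approximately (2.7, 2.5), which lies in quadrant Q1. The divergence there is about +2, positive as expected for a source.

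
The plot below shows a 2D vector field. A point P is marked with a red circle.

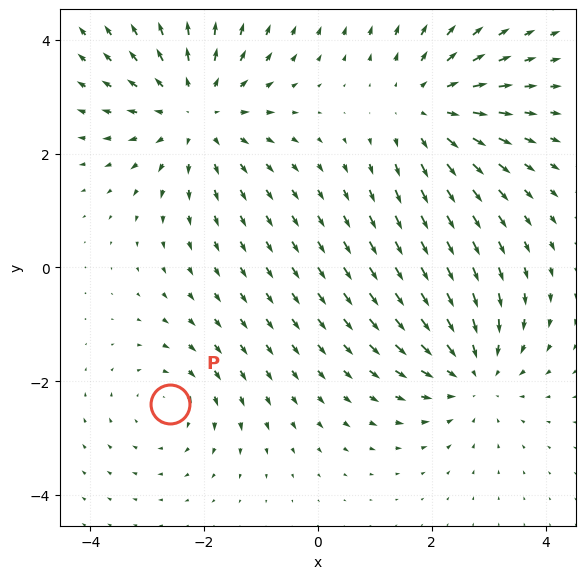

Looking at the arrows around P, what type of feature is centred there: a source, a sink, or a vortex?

At P (-2.6, -2.4) the arrows circulate clockwise. Divergence ≈0, curl about -3 — near-zero divergence with nonzero curl is a vortex.

vortex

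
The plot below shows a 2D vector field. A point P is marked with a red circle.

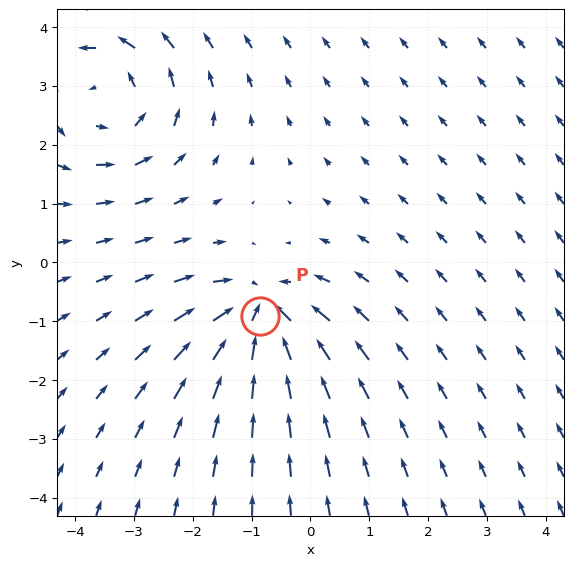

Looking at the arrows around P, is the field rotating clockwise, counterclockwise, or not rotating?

Near P at (-0.9, -0.9) the arrows show no circulation. The curl there is ≈0.

not rotating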